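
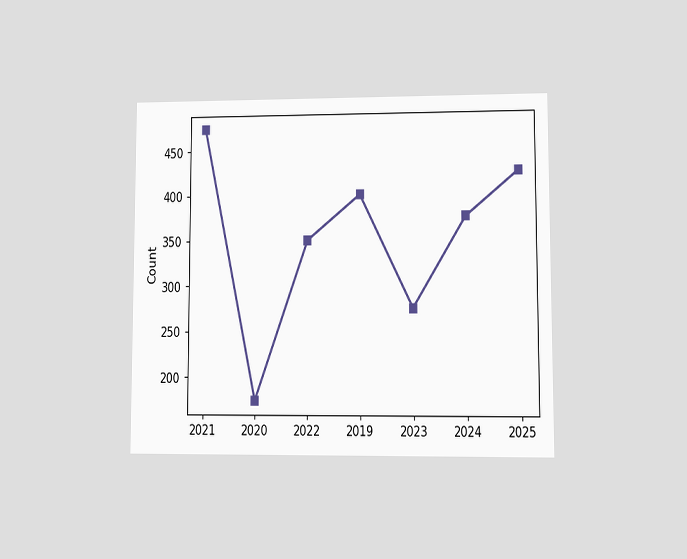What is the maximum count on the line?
475

The chart is viewed at a slight angle. The highest point is at 2021, and reading across to the y-axis gives 475.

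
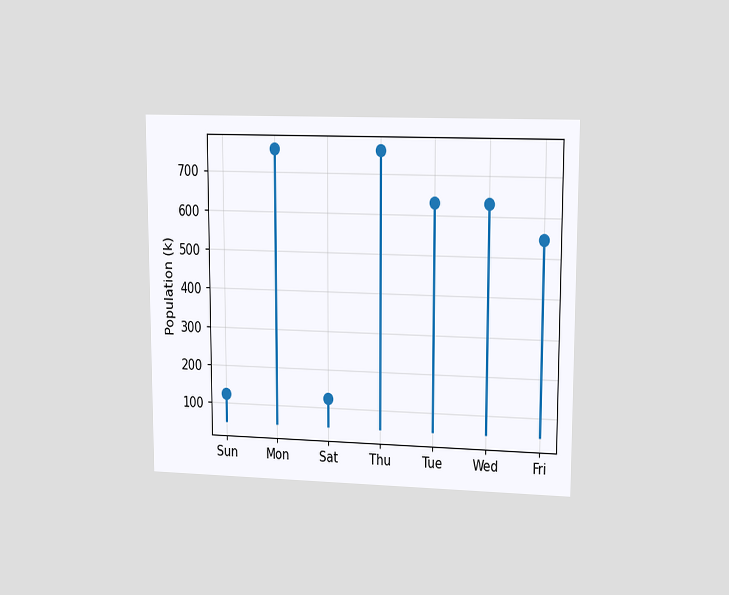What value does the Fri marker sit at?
The chart is viewed at a slight angle. The Fri marker sits at 546k.

546k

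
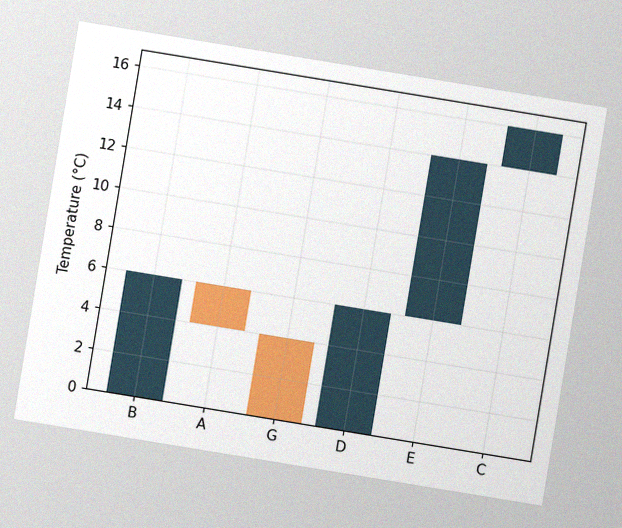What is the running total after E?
14°C

The chart is tilted about 9° clockwise, with some photo noise. After E the running total reaches 14°C.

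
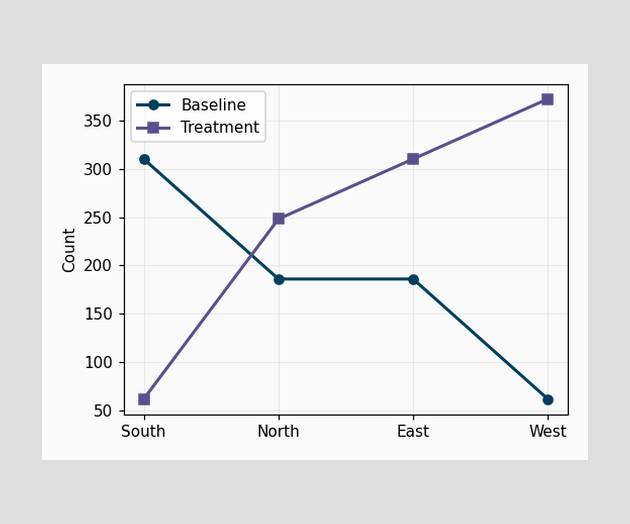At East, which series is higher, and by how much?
At East, Treatment sits above the other line by 124.

Treatment, by 124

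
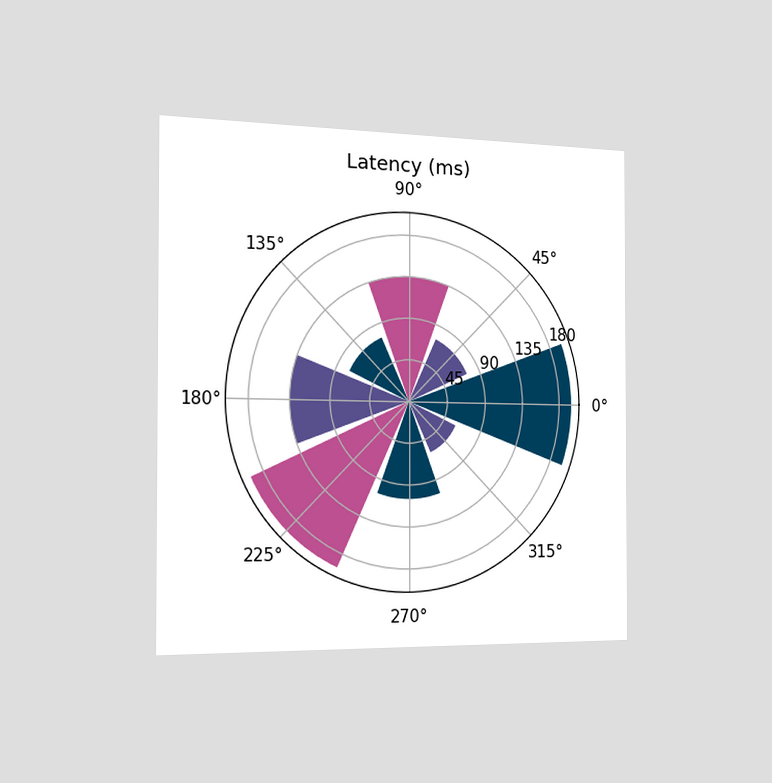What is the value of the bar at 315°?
60ms

The chart is viewed slightly from the left. The bar at 315° reaches 60ms on the radial axis.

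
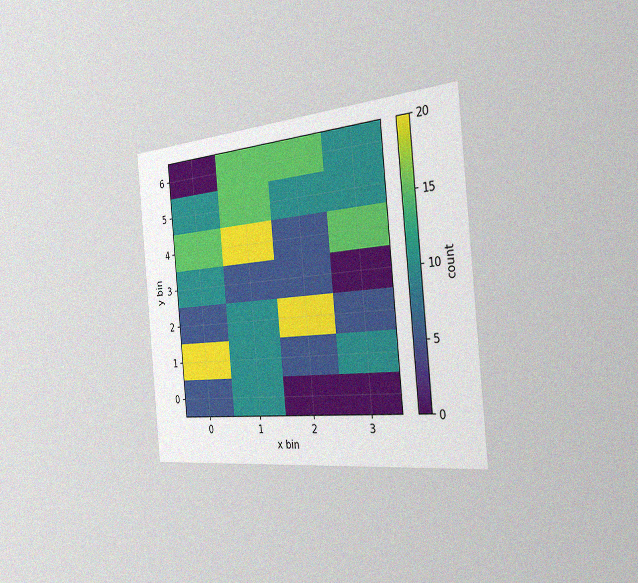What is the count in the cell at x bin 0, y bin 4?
15

The chart is tilted about 5° counter-clockwise and viewed slightly from the right, with some photo noise. Matching the cell (0, 4) against the colorbar gives 15.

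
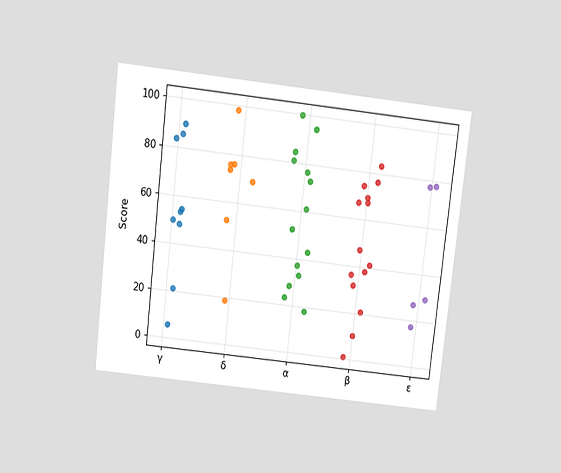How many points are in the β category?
The chart is tilted about 7° clockwise and viewed slightly from above. Counting the markers in the β column gives 14.

14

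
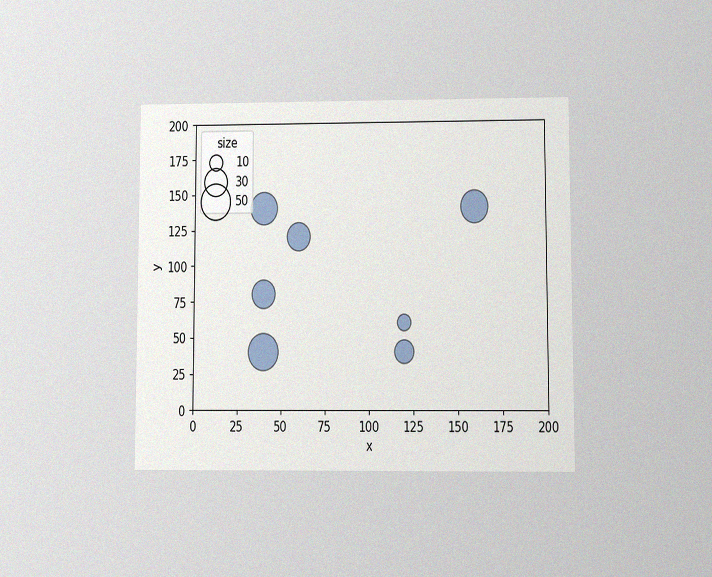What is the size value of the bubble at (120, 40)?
20

The chart is viewed at a slight angle, with some photo noise. Matching the bubble at (120, 40) against the size legend gives 20.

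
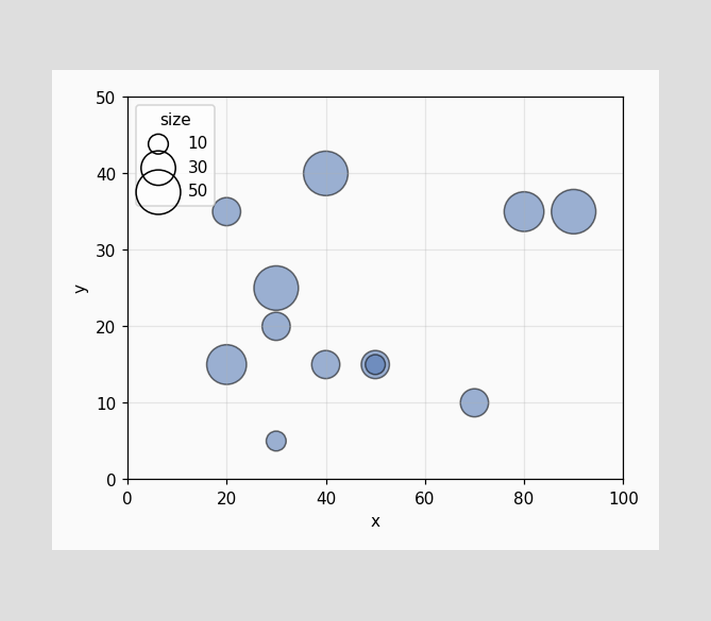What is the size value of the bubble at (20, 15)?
40

Matching the bubble at (20, 15) against the size legend gives 40.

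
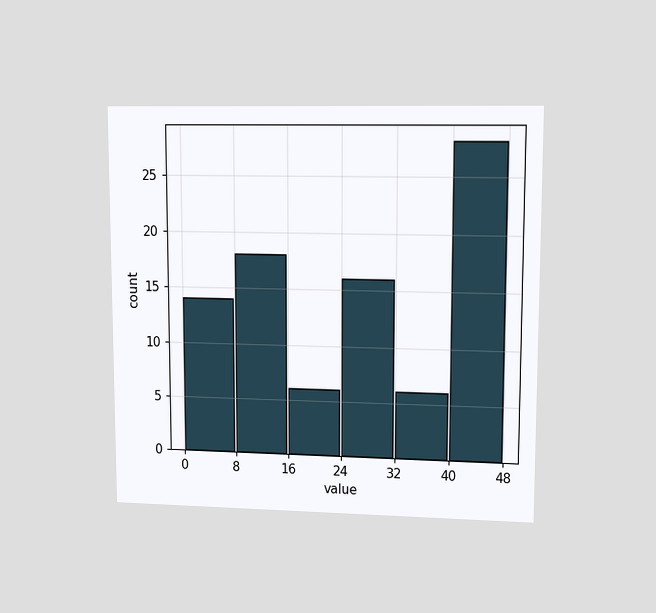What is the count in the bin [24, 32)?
The chart is viewed at a slight angle. The [24, 32) bin has height 16.

16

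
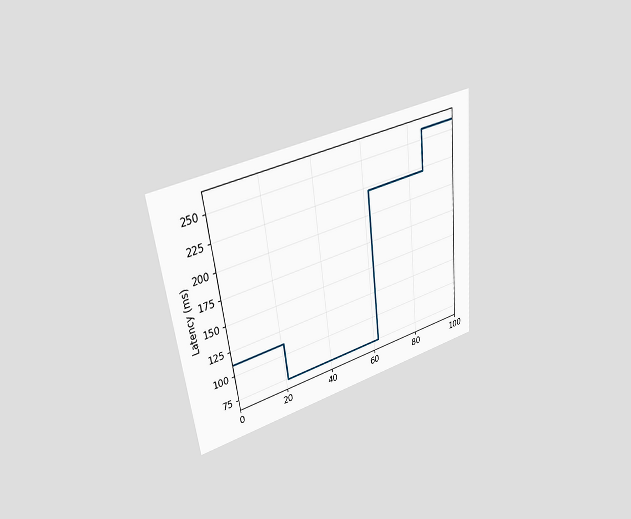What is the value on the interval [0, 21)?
111ms

The chart is tilted about 7° counter-clockwise and viewed at a slight angle. On [0, 21) the step sits at 111ms.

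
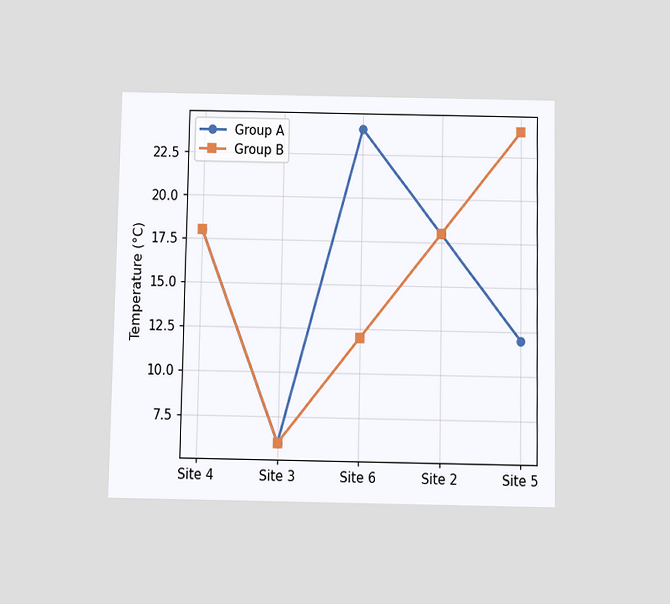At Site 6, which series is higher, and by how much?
Group A, by 12°C

The chart is viewed slightly from below. At Site 6, Group A sits above the other line by 12°C.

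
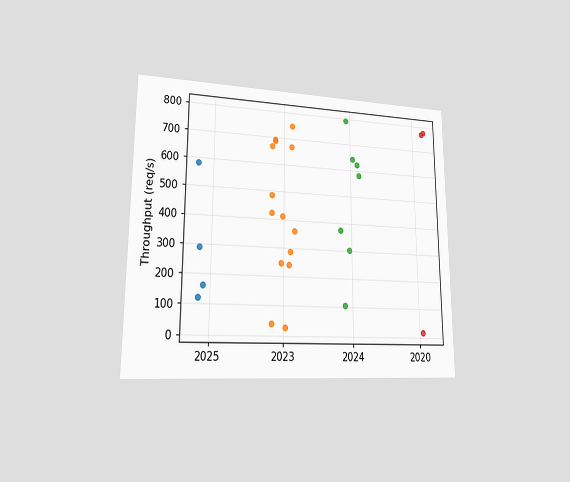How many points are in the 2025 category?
The chart is viewed at a slight angle. Counting the markers in the 2025 column gives 4.

4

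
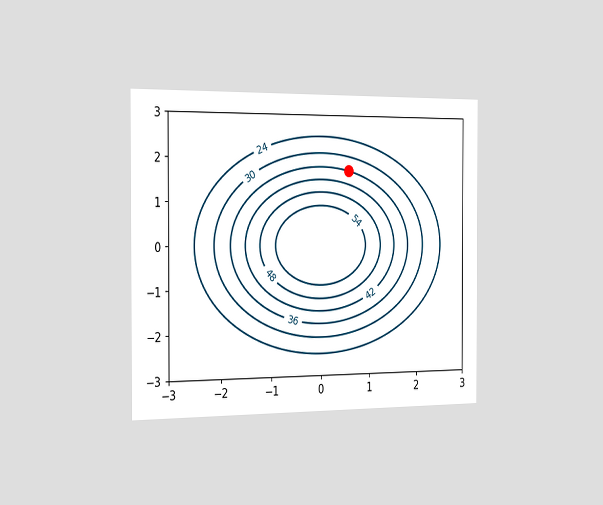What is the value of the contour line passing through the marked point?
The chart is viewed slightly from the left. The marked point sits on the contour labelled 36.

36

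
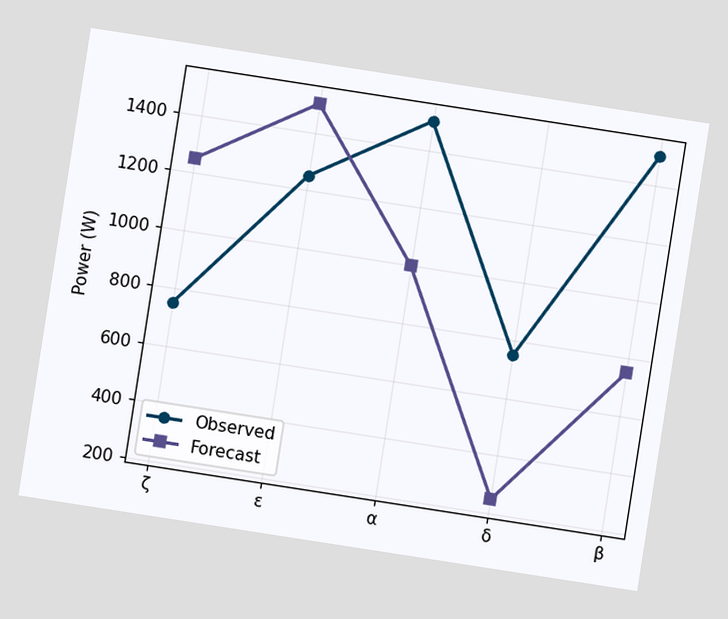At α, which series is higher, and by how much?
The chart is tilted about 9° clockwise. At α, Observed sits above the other line by 500W.

Observed, by 500W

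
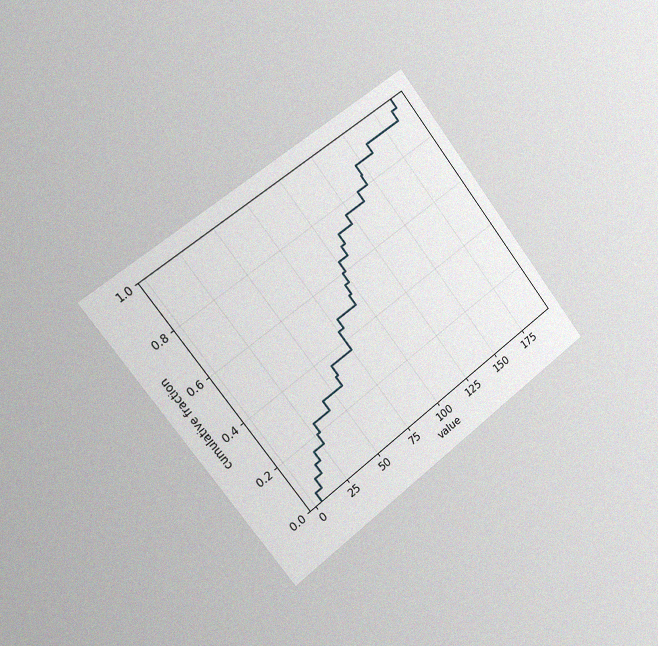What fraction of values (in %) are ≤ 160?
The chart is tilted about 37° counter-clockwise and viewed slightly from the left, with some photo noise. At x=160 the ECDF step is at 92%.

92%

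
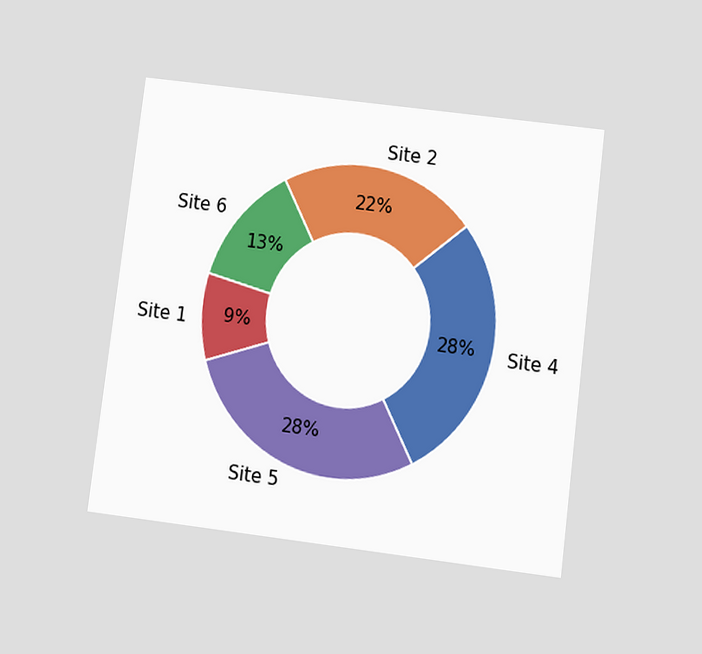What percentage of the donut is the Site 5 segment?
28%

The chart is tilted about 7° clockwise and viewed at a slight angle. The Site 5 segment takes up 28% of the ring.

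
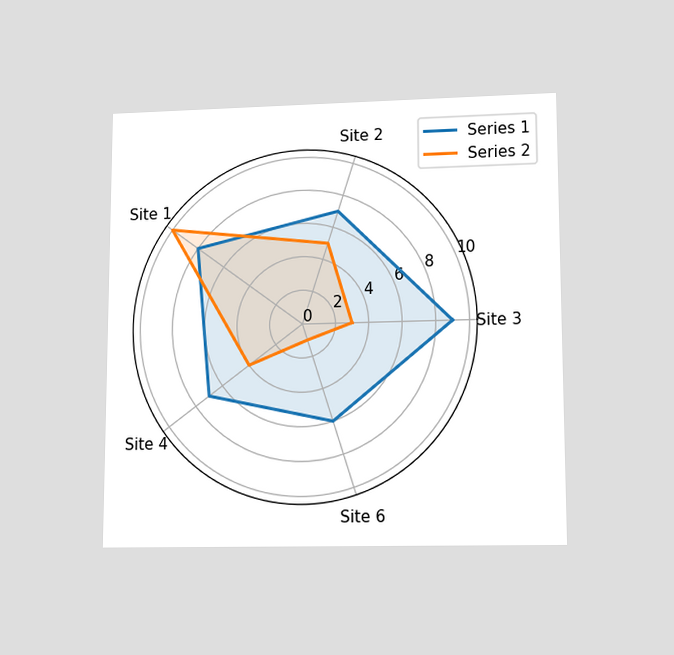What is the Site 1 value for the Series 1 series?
The chart is viewed at a slight angle. On the Site 1 axis, Series 1 reaches 8.

8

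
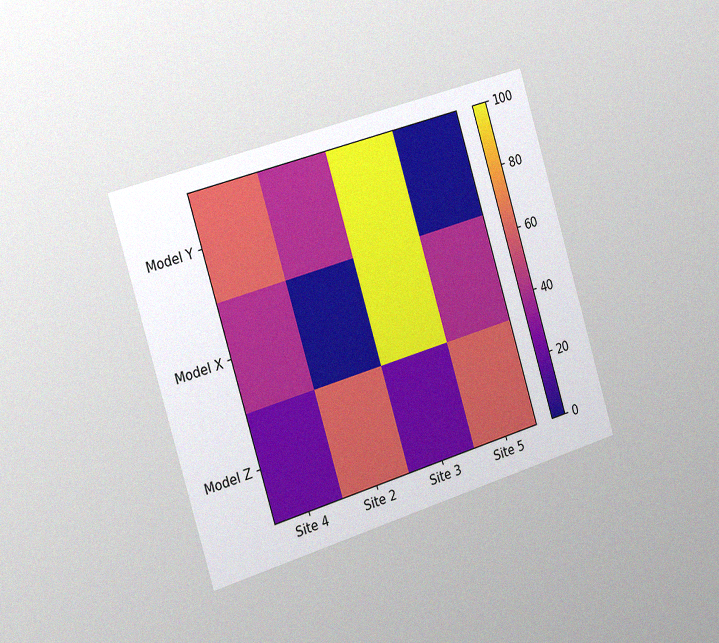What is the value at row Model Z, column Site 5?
60

The chart is tilted about 17° counter-clockwise and viewed slightly from the left, with some photo noise. Matching cell (Model Z, Site 5) against the colorbar gives 60.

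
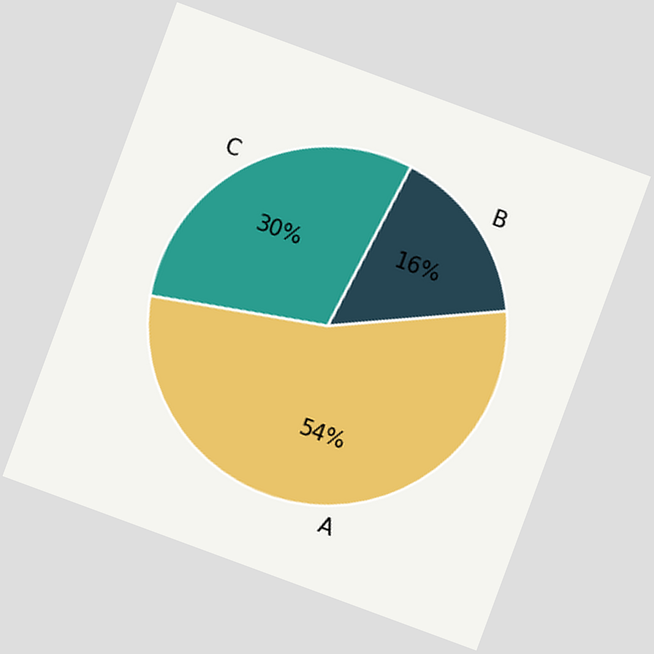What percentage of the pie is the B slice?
16%

The chart is tilted about 20° clockwise. The B slice takes up 16% of the pie.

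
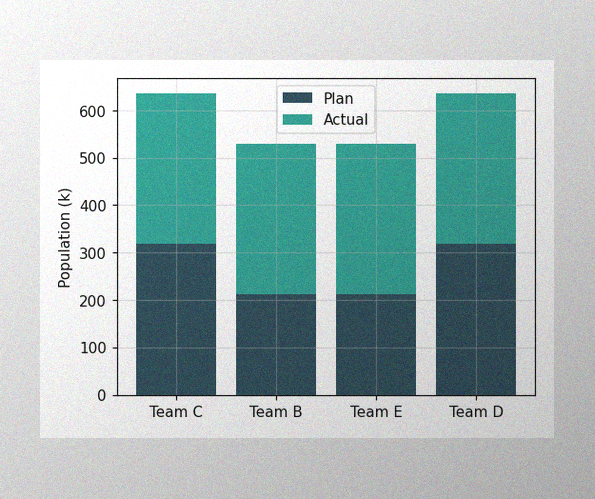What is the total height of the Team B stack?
530k

The image has some photo noise and uneven lighting. The Team B stack's top reaches 530k on the y-axis.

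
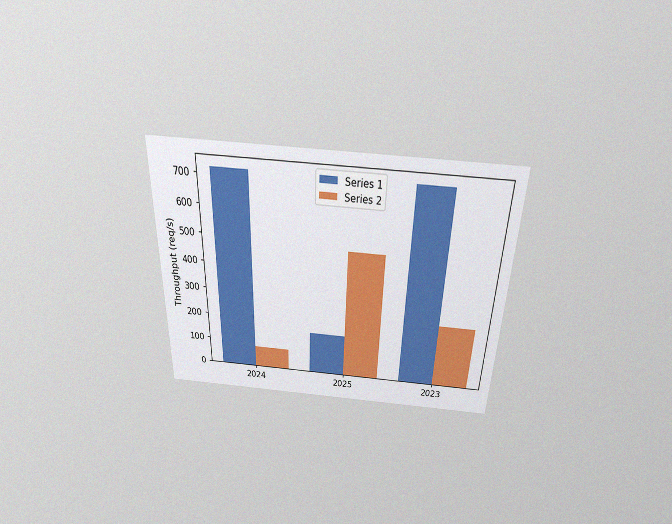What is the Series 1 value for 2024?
720req/s

The chart is viewed slightly from above, with some photo noise. The Series 1 bar at 2024 reaches 720req/s on the y-axis.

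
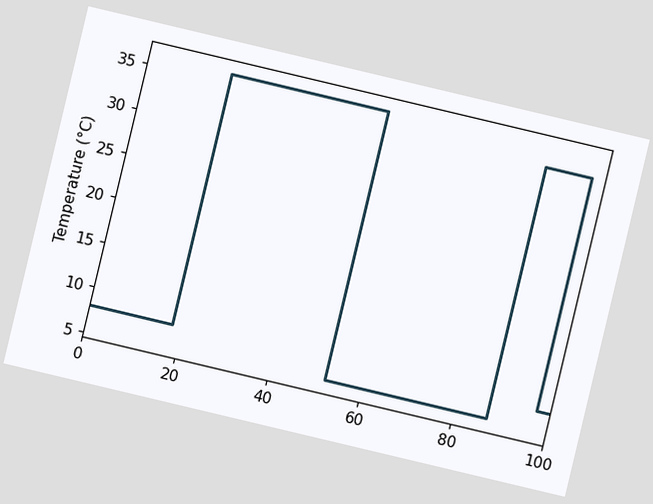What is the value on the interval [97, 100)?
8°C

The chart is tilted about 13° clockwise. On [97, 100) the step sits at 8°C.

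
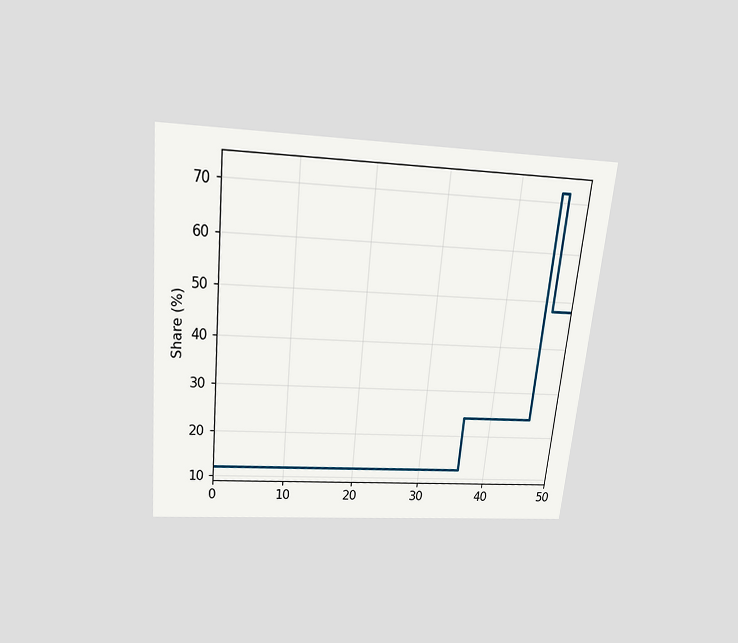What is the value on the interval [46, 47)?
The chart is tilted about 6° clockwise and viewed slightly from above. On [46, 47) the step sits at 72%.

72%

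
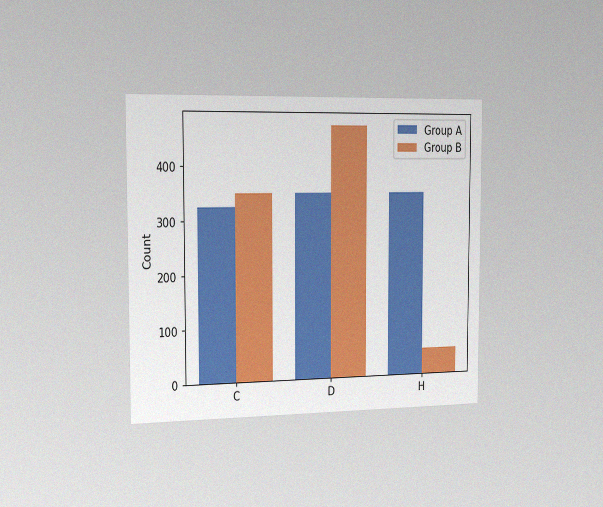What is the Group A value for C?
325

The chart is viewed slightly from the left, with some photo noise. The Group A bar at C reaches 325 on the y-axis.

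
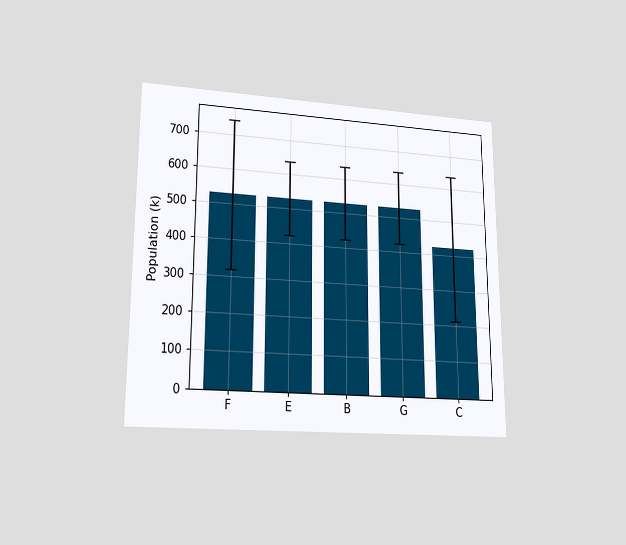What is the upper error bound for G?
636k

The chart is viewed at a slight angle. The G bar's upper whisker reaches 636k.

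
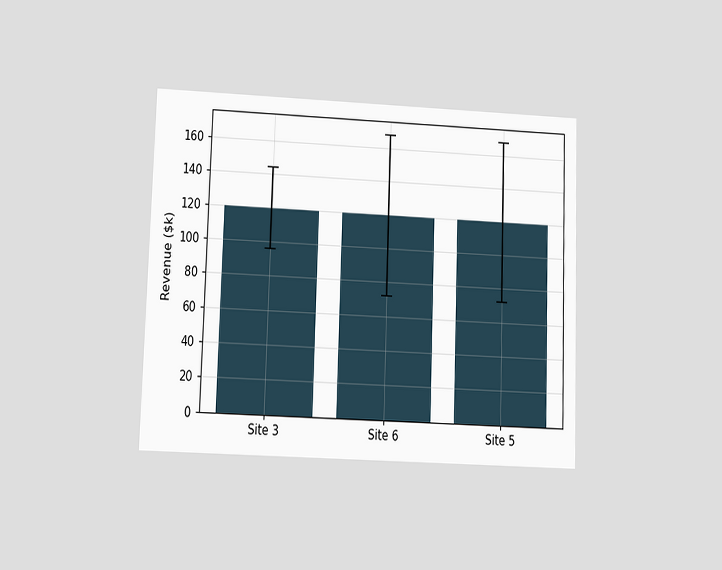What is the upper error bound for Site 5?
$168k

The chart is viewed at a slight angle. The Site 5 bar's upper whisker reaches $168k.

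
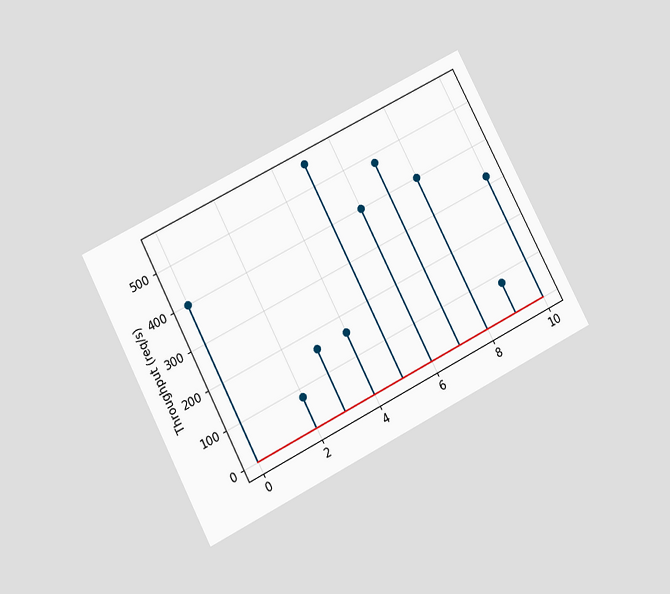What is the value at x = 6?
400req/s

The chart is tilted about 27° counter-clockwise and viewed slightly from below. The stem at x=6 reaches 400req/s.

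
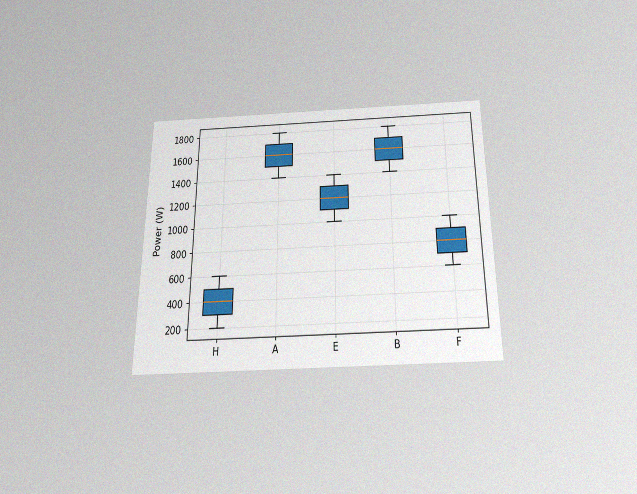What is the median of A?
The chart is viewed slightly from below, with some photo noise. The median line in the A box sits at 1600W.

1600W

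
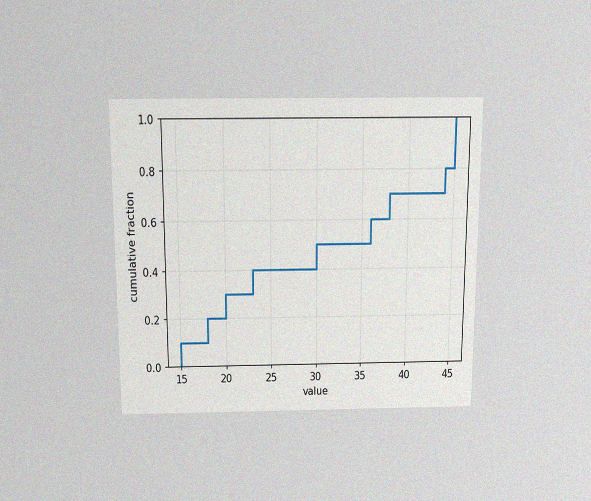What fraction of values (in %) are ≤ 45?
100%

The chart is viewed slightly from above, with some photo noise. At x=45 the ECDF step is at 100%.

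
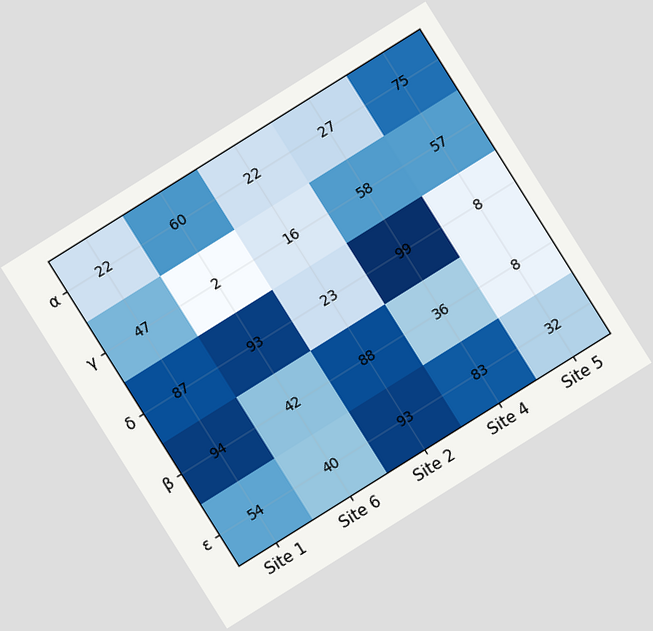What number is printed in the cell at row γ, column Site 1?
47

The chart is tilted about 32° counter-clockwise. The (γ, Site 1) cell reads 47.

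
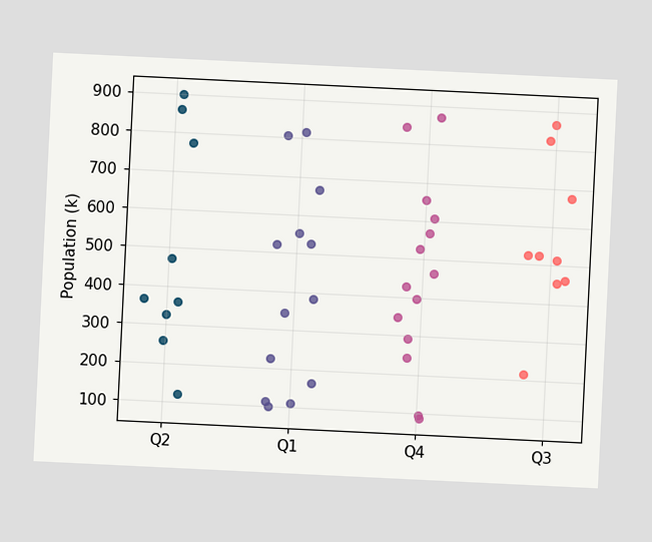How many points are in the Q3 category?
The chart is tilted about 3° clockwise. Counting the markers in the Q3 column gives 9.

9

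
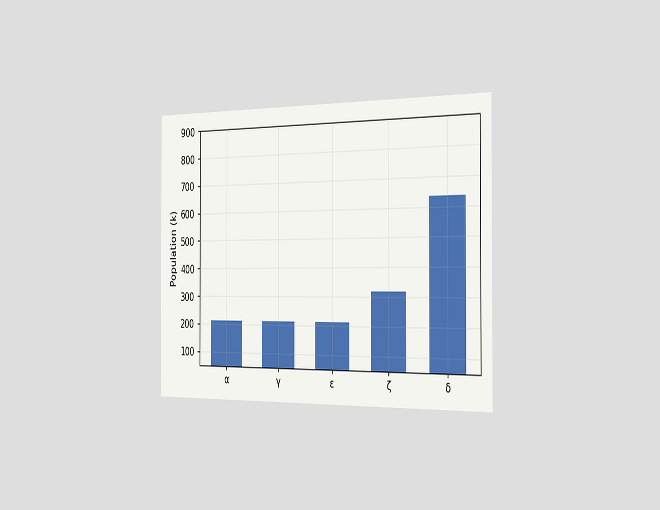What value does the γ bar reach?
212k

The chart is viewed slightly from the right. Reading along the chart's y-axis, the γ bar reaches 212k.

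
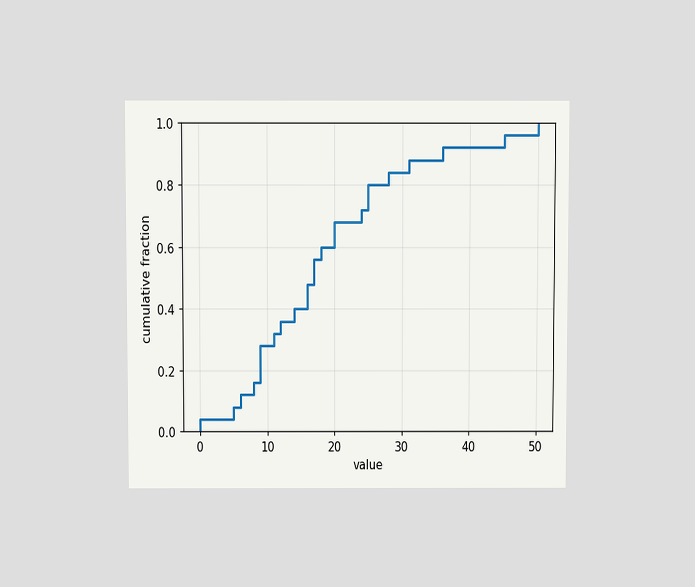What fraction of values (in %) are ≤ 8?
The chart is viewed at a slight angle. At x=8 the ECDF step is at 16%.

16%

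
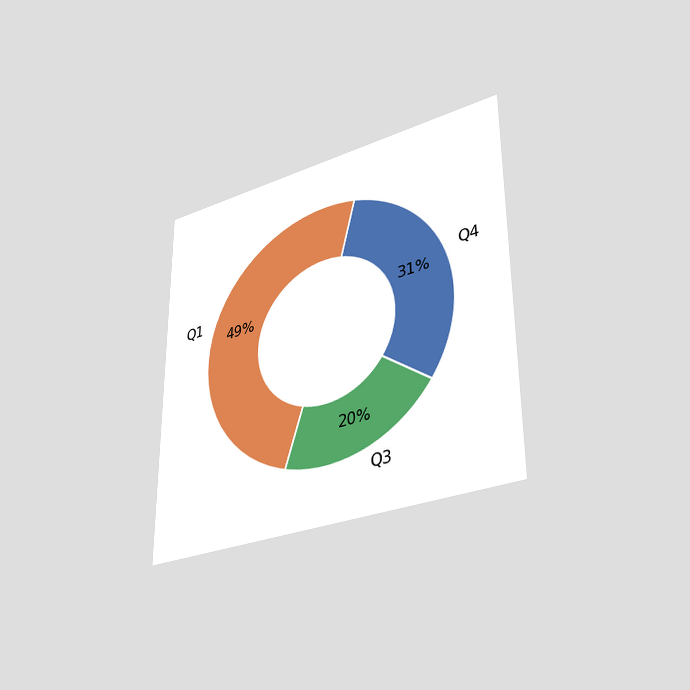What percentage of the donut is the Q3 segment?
The chart is viewed at a slight angle. The Q3 segment takes up 20% of the ring.

20%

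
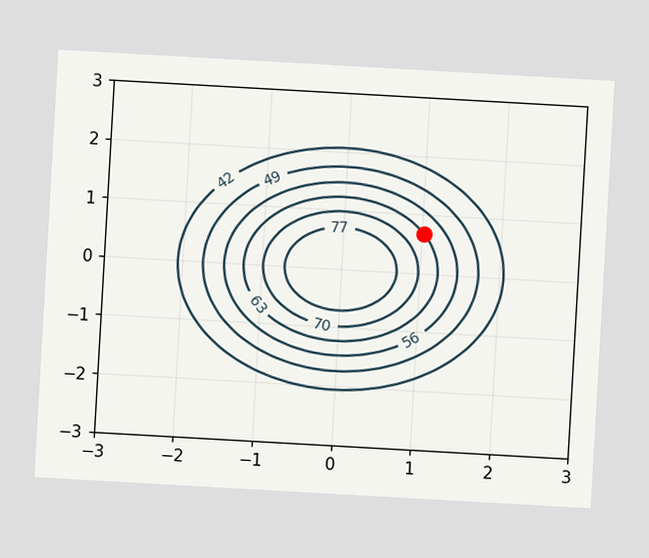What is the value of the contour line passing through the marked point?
The chart is tilted about 3° clockwise. The marked point sits on the contour labelled 63.

63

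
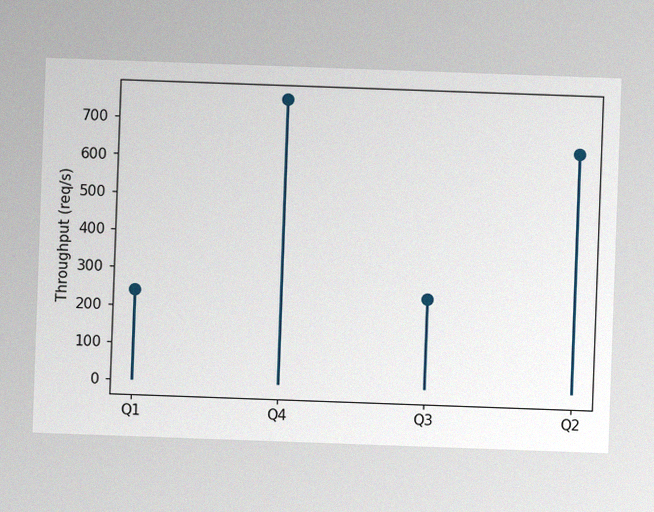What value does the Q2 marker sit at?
The chart is tilted about 2° clockwise, with some photo noise. The Q2 marker sits at 640req/s.

640req/s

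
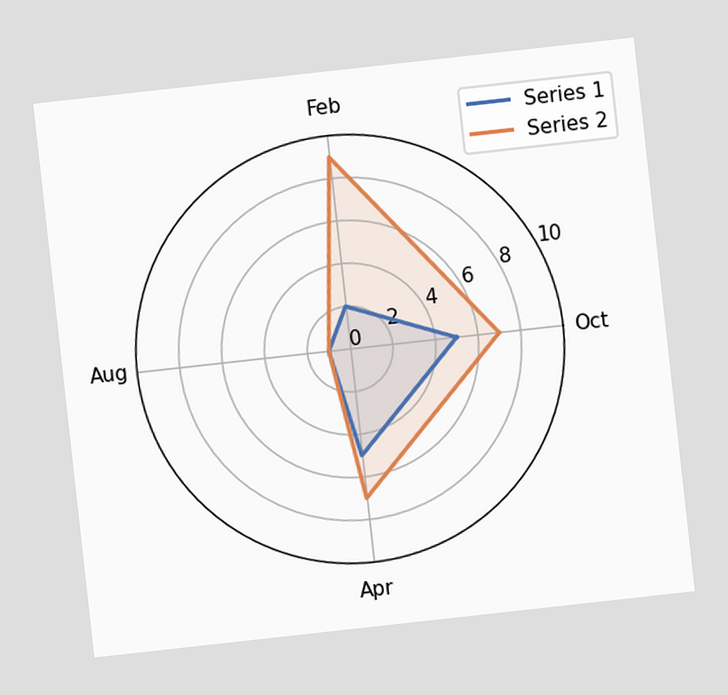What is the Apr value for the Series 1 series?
5

The chart is tilted about 6° counter-clockwise. On the Apr axis, Series 1 reaches 5.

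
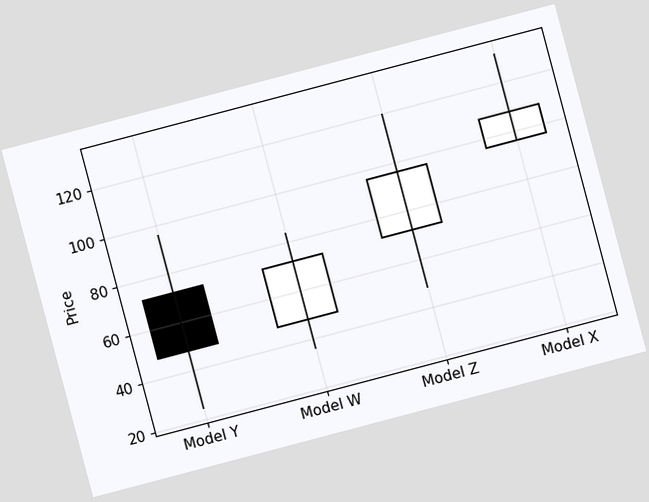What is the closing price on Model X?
108

The chart is tilted about 15° counter-clockwise. The Model X candle closes at 108.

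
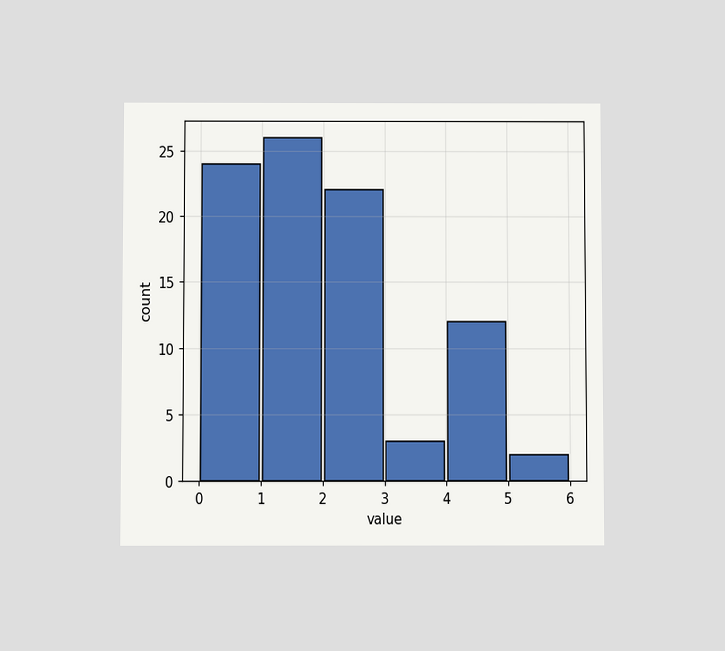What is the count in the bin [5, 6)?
2

The chart is viewed slightly from below. The [5, 6) bin has height 2.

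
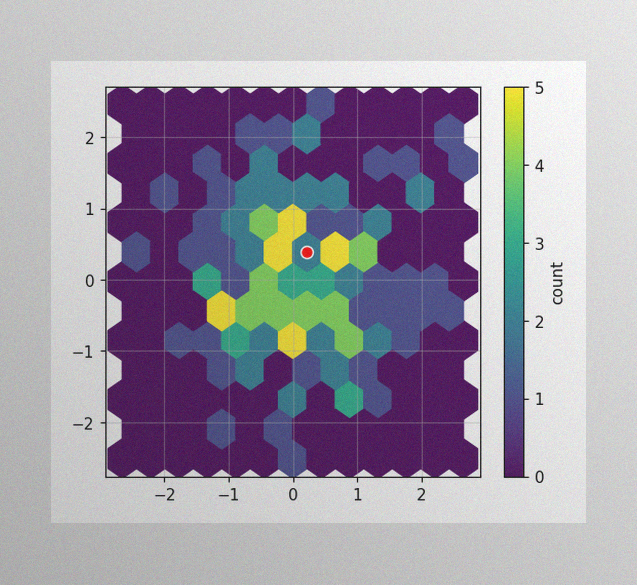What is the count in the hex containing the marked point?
The image has some photo noise and uneven lighting. The marked hex reads 2 on the colorbar.

2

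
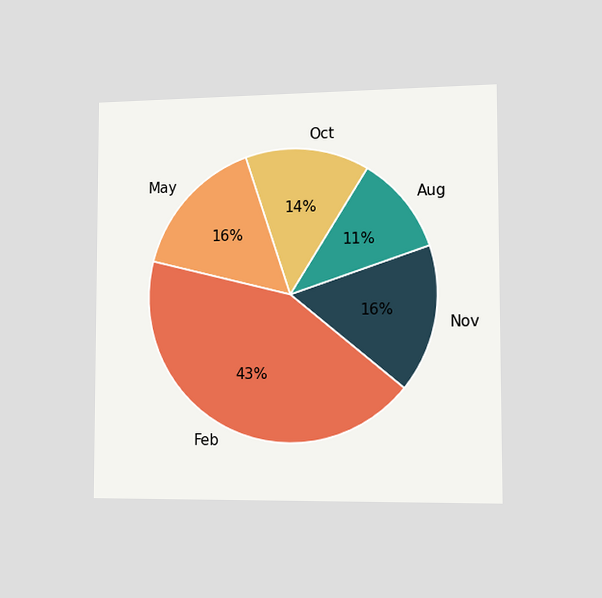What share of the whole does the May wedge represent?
16%

The chart is viewed slightly from the right. The May slice takes up 16% of the pie.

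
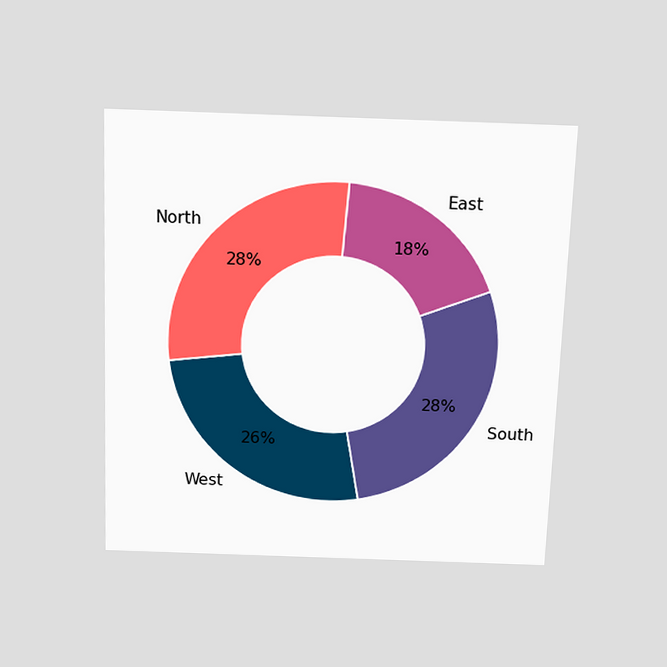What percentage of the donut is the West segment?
26%

The chart is tilted about 2° clockwise and viewed slightly from above. The West segment takes up 26% of the ring.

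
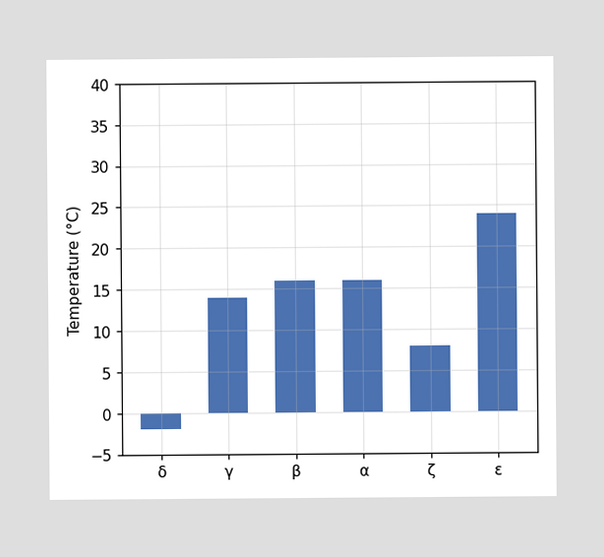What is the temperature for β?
Reading along the chart's y-axis, the β bar reaches 16°C.

16°C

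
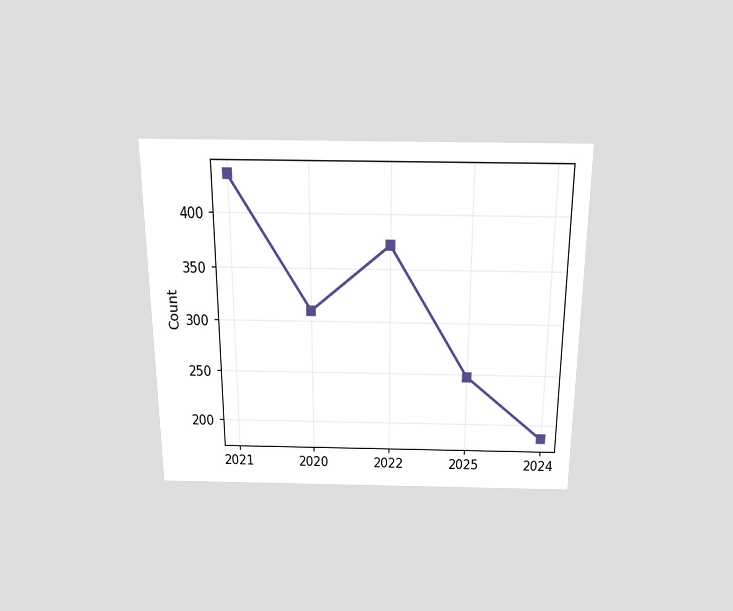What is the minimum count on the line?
The chart is viewed slightly from above. The lowest point is at 2024, and reading across to the y-axis gives 186.

186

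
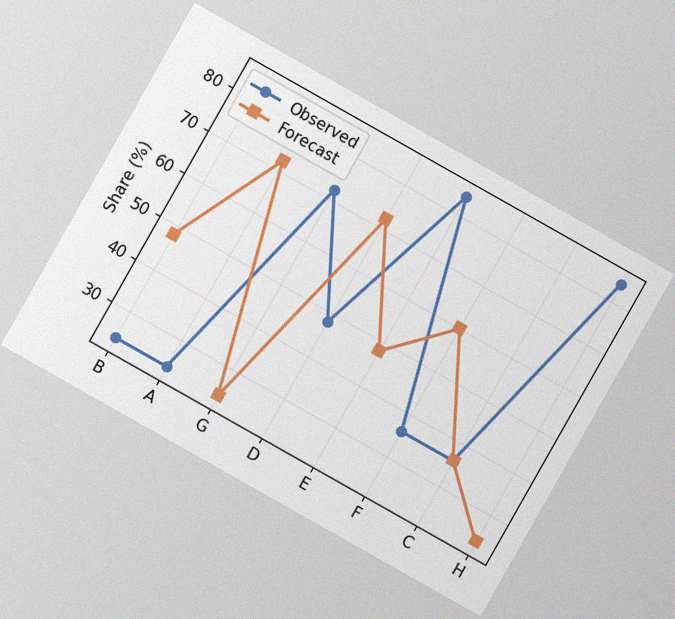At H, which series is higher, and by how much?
The chart is tilted about 30° clockwise, with some photo noise. At H, Observed sits above the other line by 60%.

Observed, by 60%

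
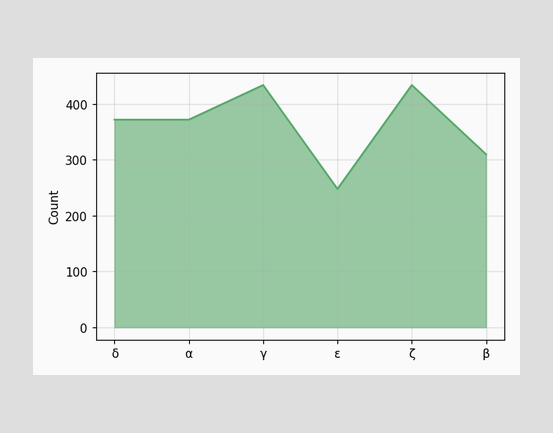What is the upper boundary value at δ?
372

At δ the upper boundary is at 372.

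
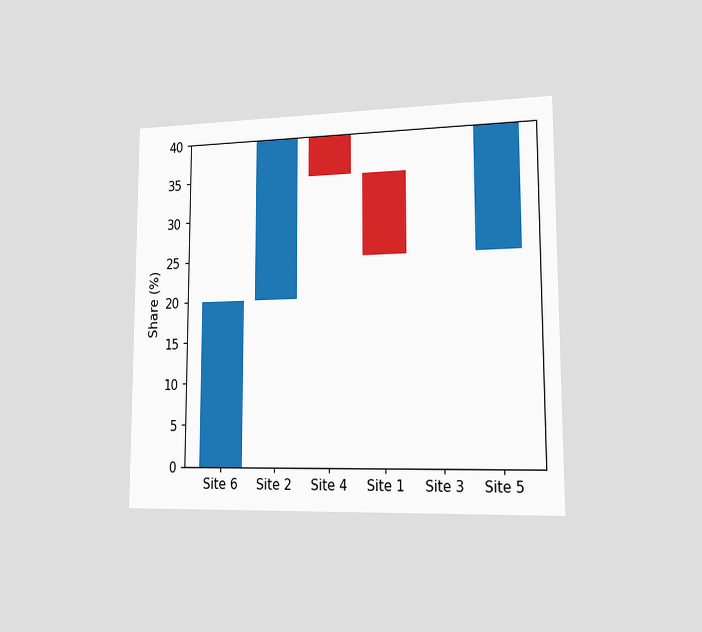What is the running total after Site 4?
The chart is viewed slightly from the right. After Site 4 the running total reaches 35%.

35%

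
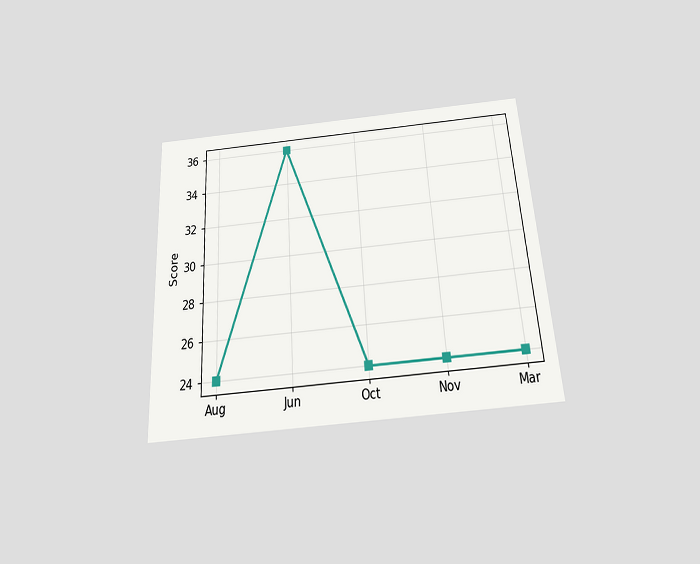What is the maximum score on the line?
36

The chart is tilted about 4° counter-clockwise and viewed slightly from below. The highest point is at Jun, and reading across to the y-axis gives 36.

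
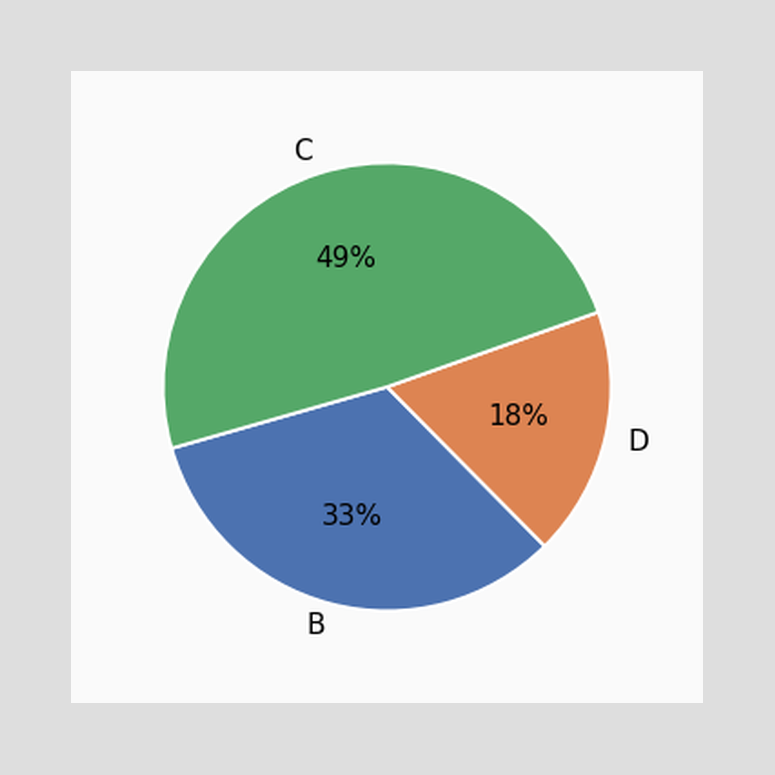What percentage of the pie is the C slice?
49%

The C slice takes up 49% of the pie.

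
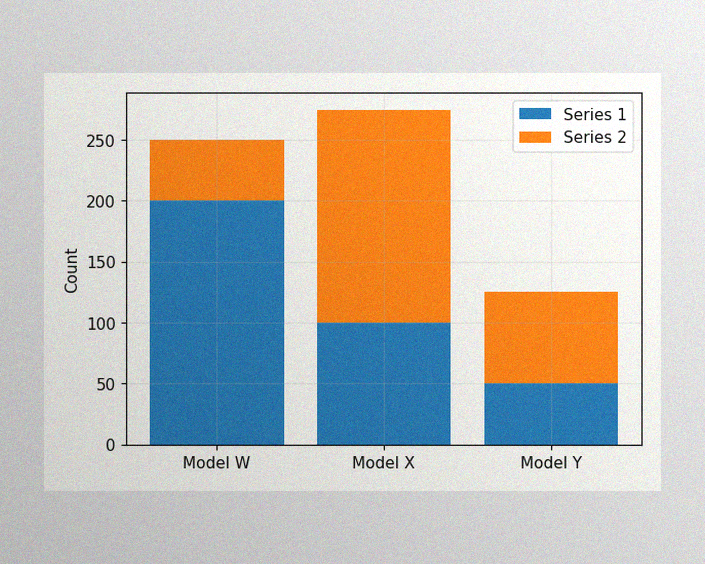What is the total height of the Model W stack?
250

The image has some photo noise and uneven lighting. The Model W stack's top reaches 250 on the y-axis.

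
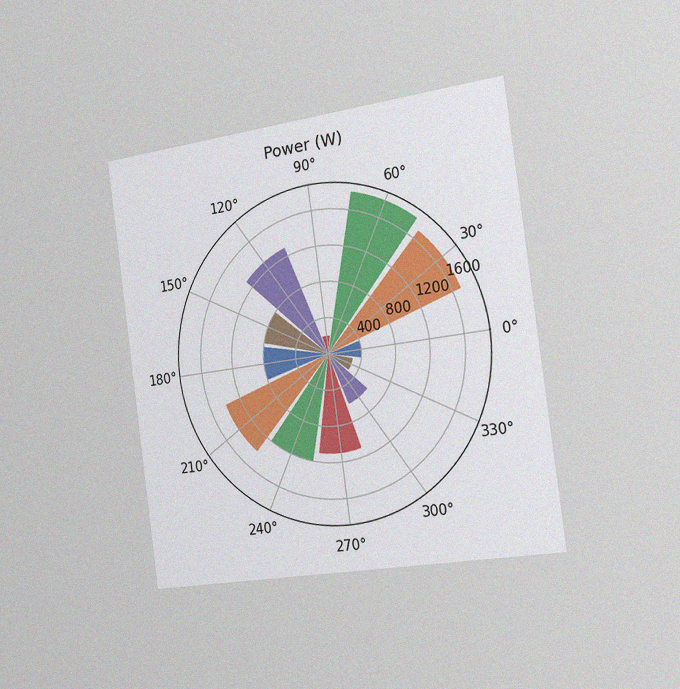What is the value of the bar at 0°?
400W

The chart is tilted about 8° counter-clockwise and viewed slightly from the right, with some photo noise. The bar at 0° reaches 400W on the radial axis.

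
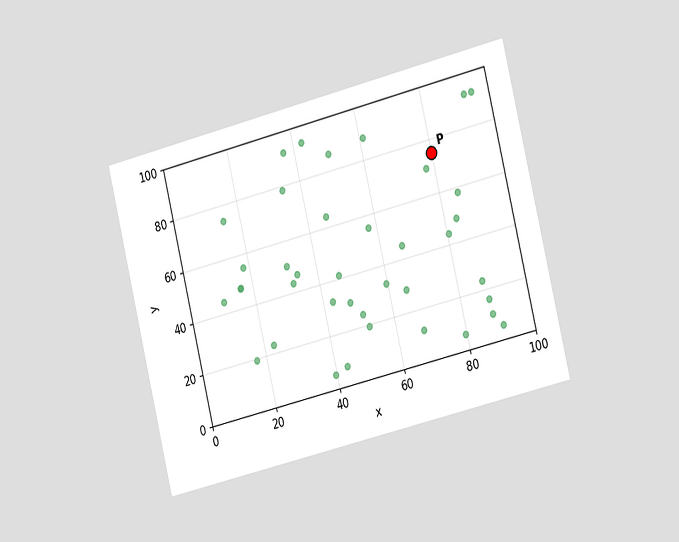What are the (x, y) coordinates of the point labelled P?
The chart is tilted about 14° counter-clockwise and viewed slightly from the right. Following the gridlines from P to each axis, P sits at (80, 75).

(80, 75)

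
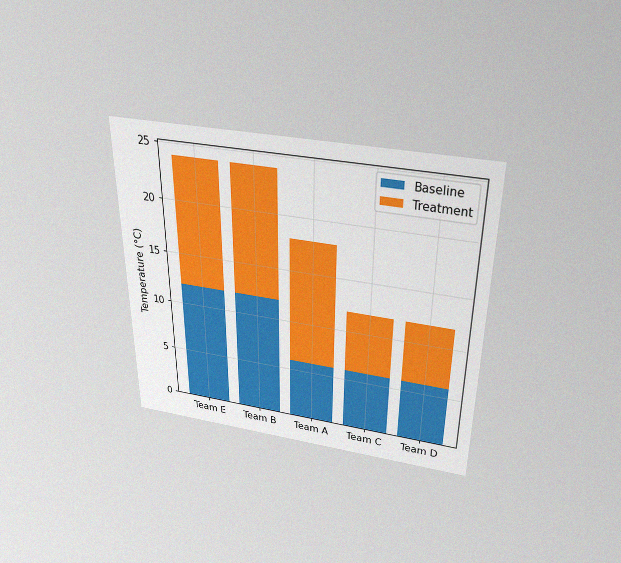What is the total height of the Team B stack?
The chart is viewed slightly from above, with some photo noise. The Team B stack's top reaches 24°C on the y-axis.

24°C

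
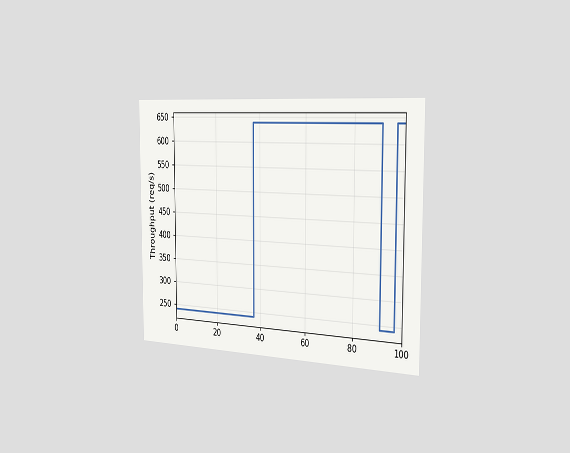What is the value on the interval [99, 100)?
640req/s

The chart is viewed slightly from the right. On [99, 100) the step sits at 640req/s.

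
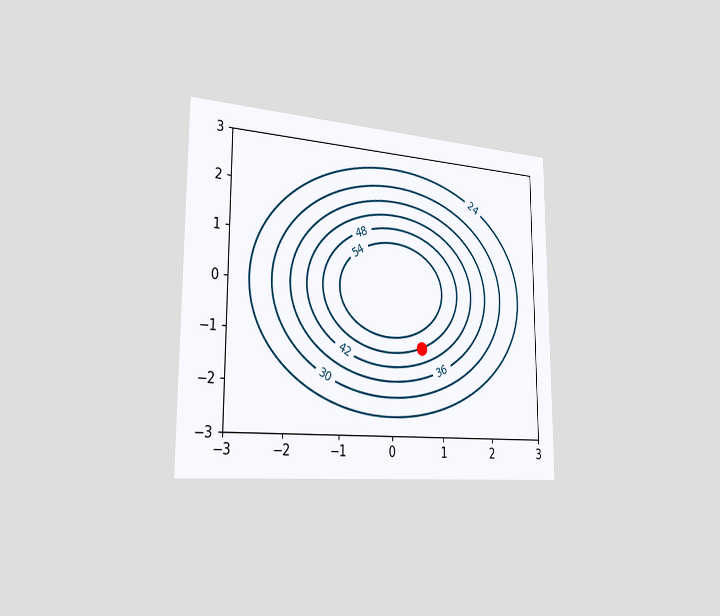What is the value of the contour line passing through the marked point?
The chart is viewed slightly from the left. The marked point sits on the contour labelled 48.

48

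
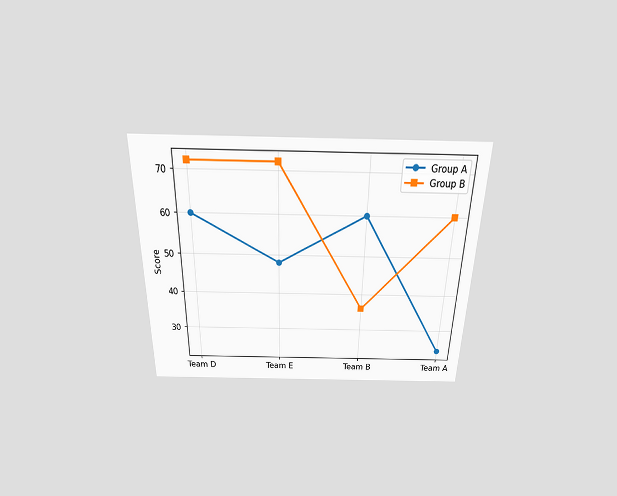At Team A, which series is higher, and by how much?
Group B, by 36

The chart is viewed slightly from above. At Team A, Group B sits above the other line by 36.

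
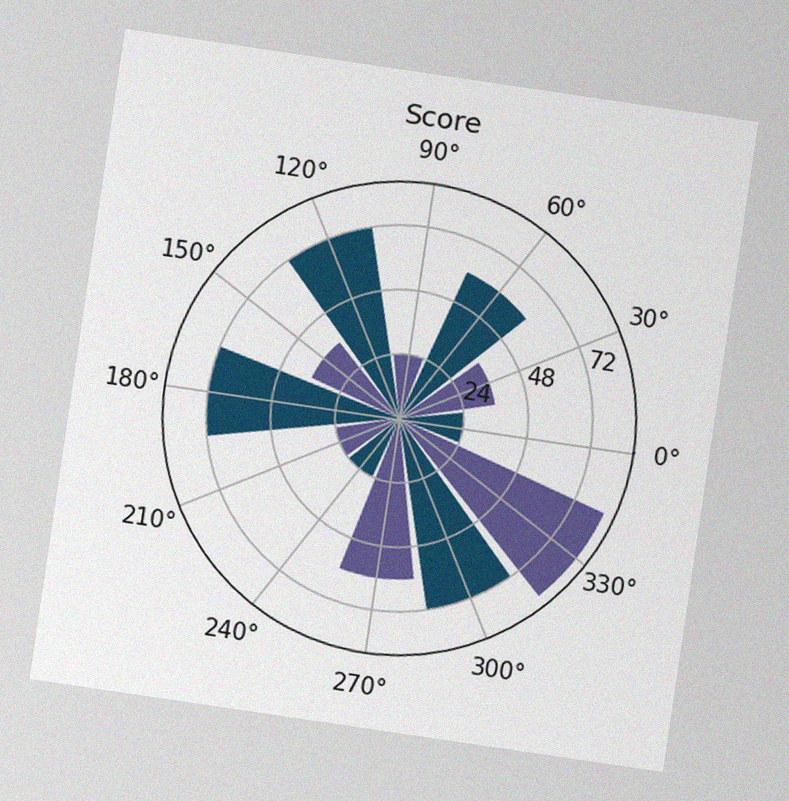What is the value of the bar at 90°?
24

The chart is tilted about 8° clockwise, with some photo noise. The bar at 90° reaches 24 on the radial axis.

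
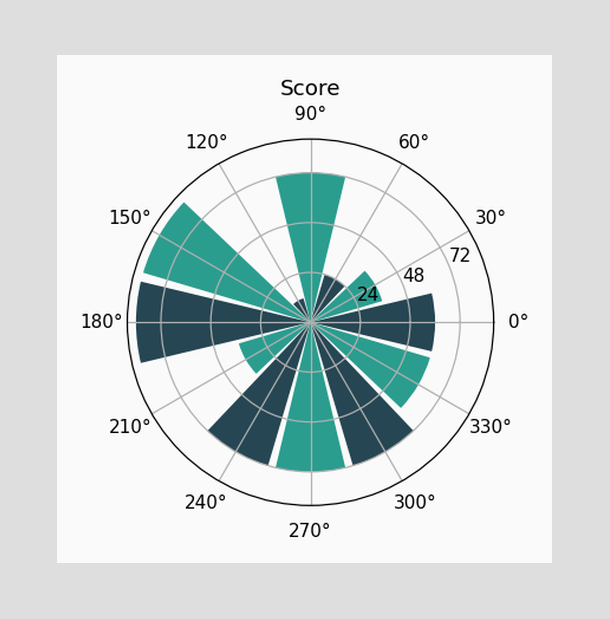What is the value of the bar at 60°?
24

The bar at 60° reaches 24 on the radial axis.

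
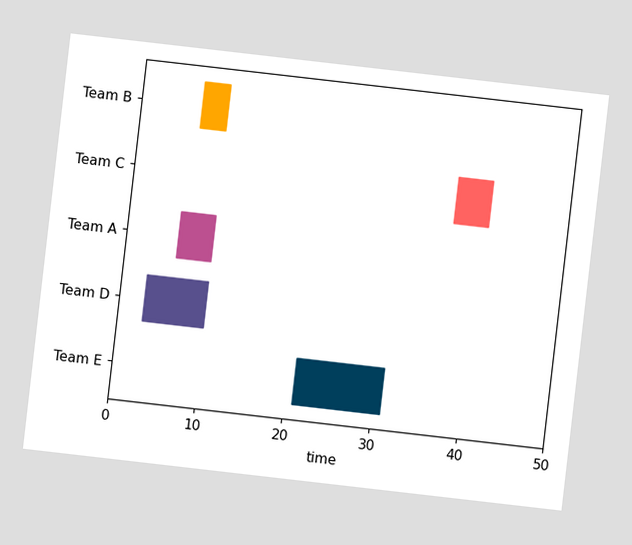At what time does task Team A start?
The chart is tilted about 7° clockwise. The Team A bar begins at t=6.

6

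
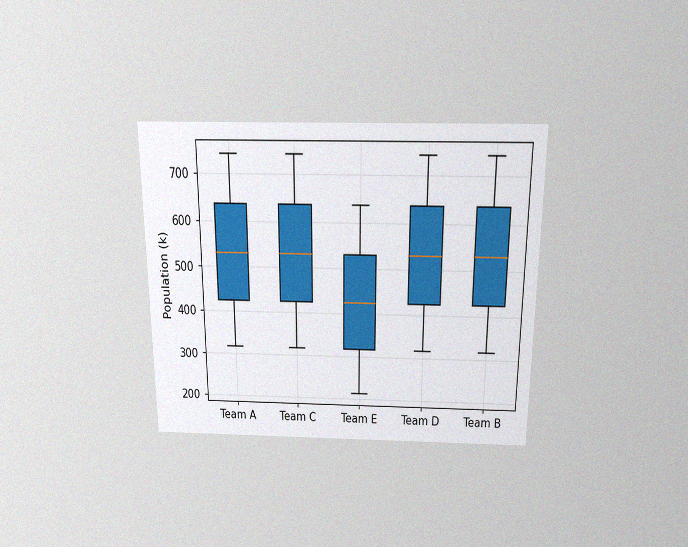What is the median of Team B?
530k

The chart is viewed slightly from above, with some photo noise. The median line in the Team B box sits at 530k.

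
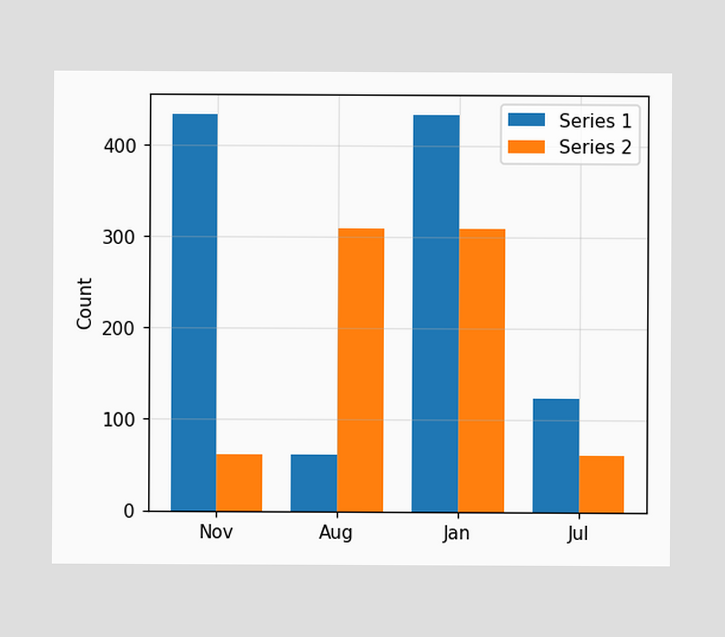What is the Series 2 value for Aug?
310

The Series 2 bar at Aug reaches 310 on the y-axis.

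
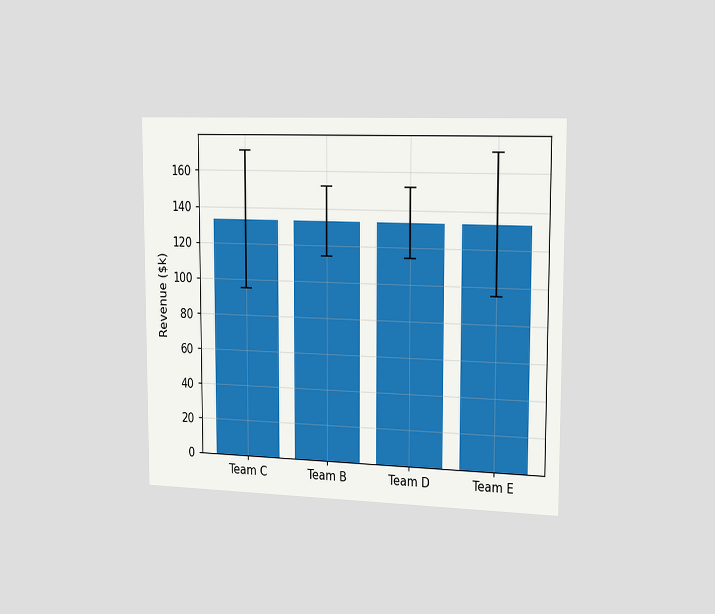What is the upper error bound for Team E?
$171k

The chart is viewed slightly from the right. The Team E bar's upper whisker reaches $171k.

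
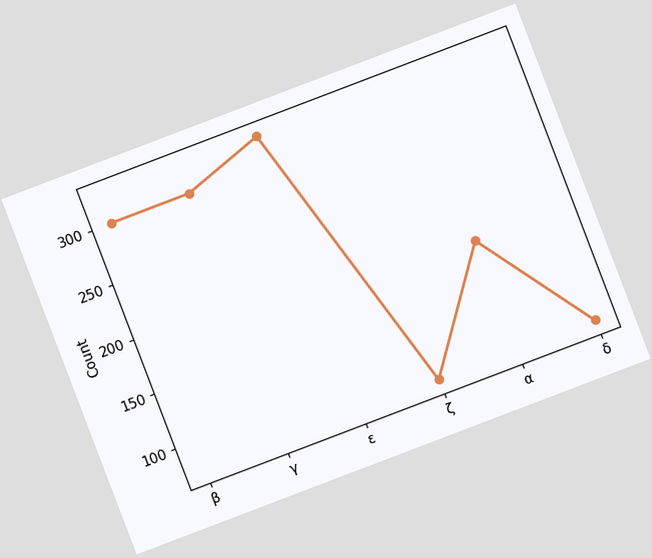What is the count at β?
The chart is tilted about 21° counter-clockwise. At β, the line is at 300.

300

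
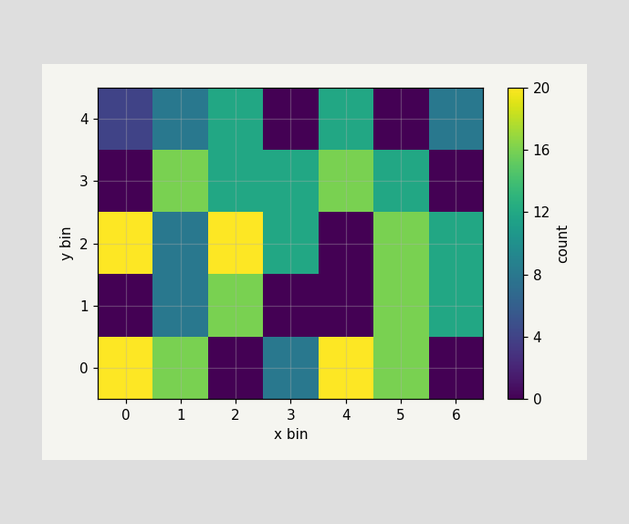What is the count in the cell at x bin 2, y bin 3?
12

Matching the cell (2, 3) against the colorbar gives 12.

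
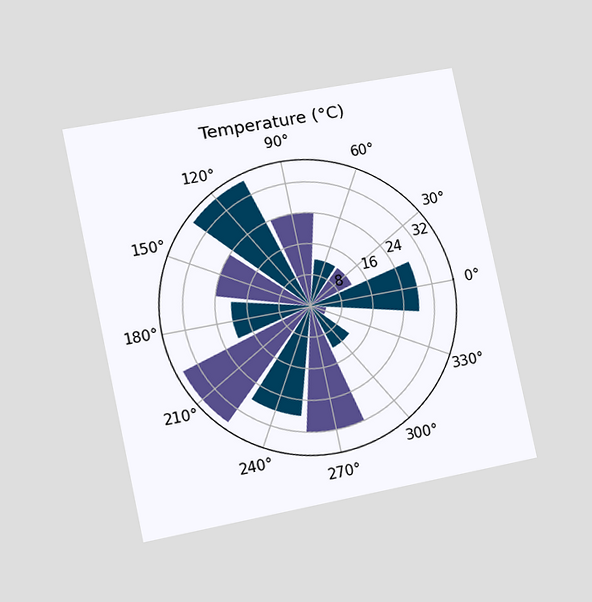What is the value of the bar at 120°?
36°C

The chart is tilted about 12° counter-clockwise and viewed slightly from the left. The bar at 120° reaches 36°C on the radial axis.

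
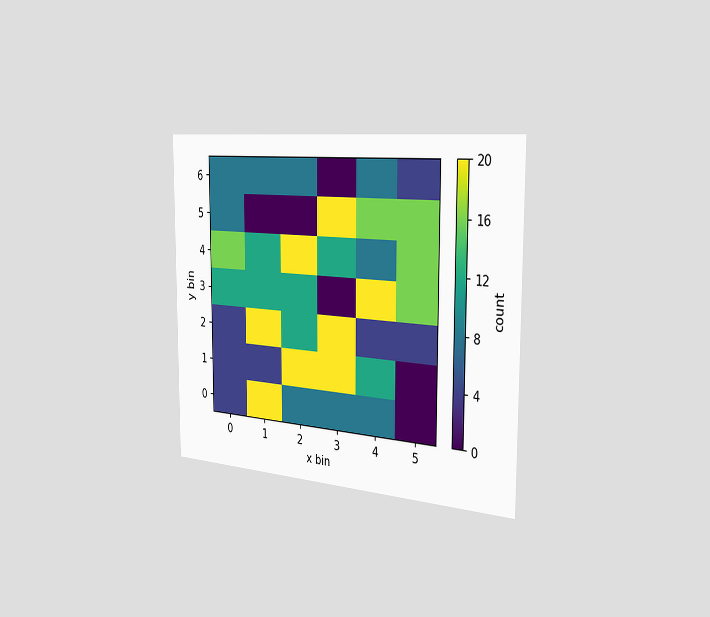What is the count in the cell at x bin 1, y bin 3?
The chart is viewed slightly from the right. Matching the cell (1, 3) against the colorbar gives 12.

12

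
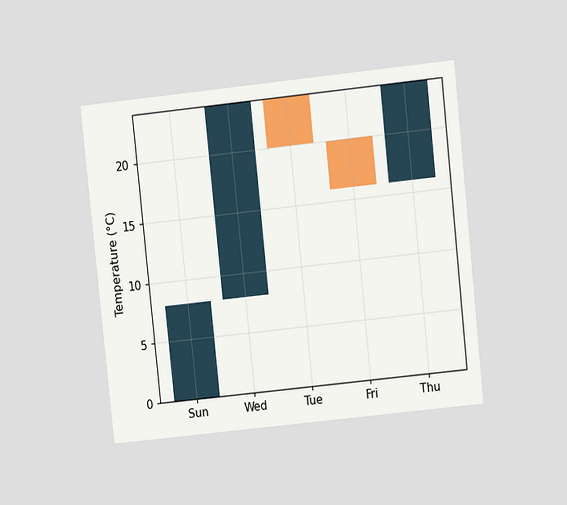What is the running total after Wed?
The chart is tilted about 6° counter-clockwise and viewed at a slight angle. After Wed the running total reaches 24°C.

24°C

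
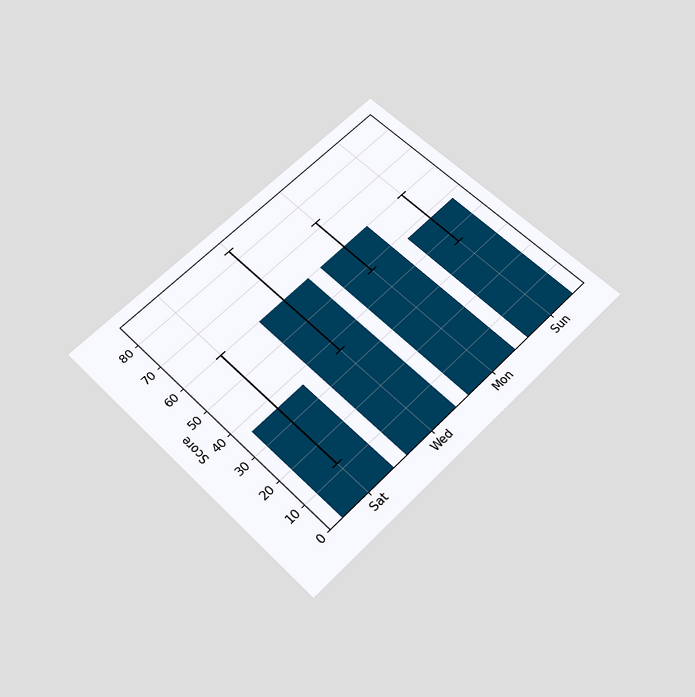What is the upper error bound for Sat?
60

The chart is tilted about 45° counter-clockwise and viewed slightly from below. The Sat bar's upper whisker reaches 60.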